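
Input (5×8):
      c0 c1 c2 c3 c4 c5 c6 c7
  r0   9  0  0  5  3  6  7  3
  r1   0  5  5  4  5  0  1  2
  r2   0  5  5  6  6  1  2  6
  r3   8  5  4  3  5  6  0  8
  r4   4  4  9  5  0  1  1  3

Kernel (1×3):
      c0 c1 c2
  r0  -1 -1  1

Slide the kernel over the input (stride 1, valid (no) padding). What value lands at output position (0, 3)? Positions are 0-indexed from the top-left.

The receptive field on the input at this output position is [5 3 6]. Elementwise product with the kernel and sum: 5·-1 + 3·-1 + 6·1.

-2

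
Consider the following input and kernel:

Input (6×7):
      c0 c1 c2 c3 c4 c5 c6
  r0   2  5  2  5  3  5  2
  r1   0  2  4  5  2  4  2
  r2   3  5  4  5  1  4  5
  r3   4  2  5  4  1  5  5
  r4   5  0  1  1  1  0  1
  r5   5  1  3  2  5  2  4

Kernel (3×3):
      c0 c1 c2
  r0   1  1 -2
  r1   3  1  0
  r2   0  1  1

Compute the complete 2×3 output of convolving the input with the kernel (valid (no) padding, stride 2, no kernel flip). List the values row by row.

14 24 23
15 28 4

Output[0,0]: The receptive field on the input at this output position is [2 5 2 / 0 2 4 / 3 5 4]. Elementwise product with the kernel and sum: 2·1 + 5·1 + 2·-2 + 0·3 + 2·1 + 5·1 + 4·1.
Output[0,1]: The receptive field on the input at this output position is [2 5 3 / 4 5 2 / 4 5 1]. Elementwise product with the kernel and sum: 2·1 + 5·1 + 3·-2 + 4·3 + 5·1 + 5·1 + 1·1.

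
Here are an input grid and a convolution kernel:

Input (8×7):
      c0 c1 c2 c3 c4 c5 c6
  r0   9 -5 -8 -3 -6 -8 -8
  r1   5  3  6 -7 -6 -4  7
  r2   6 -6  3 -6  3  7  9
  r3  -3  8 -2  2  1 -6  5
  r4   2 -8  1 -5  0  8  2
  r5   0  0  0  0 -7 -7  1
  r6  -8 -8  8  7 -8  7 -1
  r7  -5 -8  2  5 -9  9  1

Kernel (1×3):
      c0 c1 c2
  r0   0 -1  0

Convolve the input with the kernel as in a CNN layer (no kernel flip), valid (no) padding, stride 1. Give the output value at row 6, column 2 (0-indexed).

-7

The receptive field on the input at this output position is [8 7 -8]. Elementwise product with the kernel and sum: 7·-1.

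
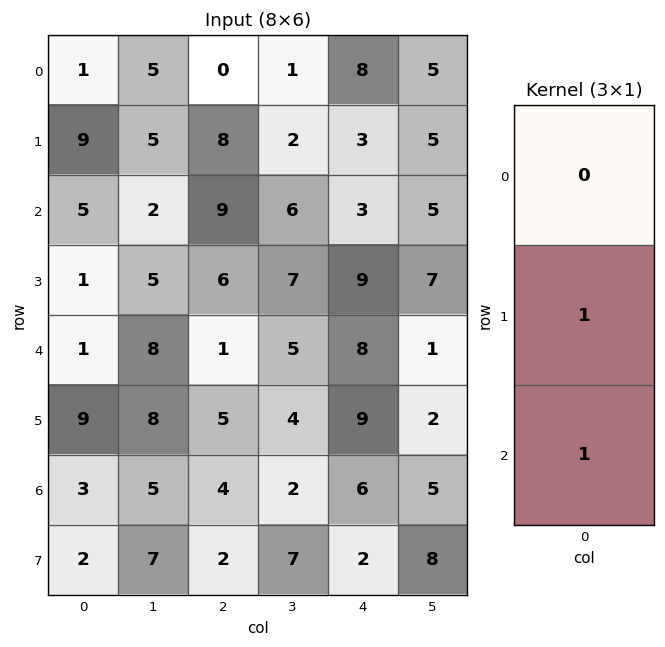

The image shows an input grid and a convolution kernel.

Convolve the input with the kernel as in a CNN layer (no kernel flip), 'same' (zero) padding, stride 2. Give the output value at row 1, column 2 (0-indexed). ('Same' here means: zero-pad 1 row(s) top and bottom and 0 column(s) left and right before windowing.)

The receptive field on the zero-padded input at this output position is [3 / 3 / 9]. Elementwise product with the kernel and sum: 3·1 + 9·1.

12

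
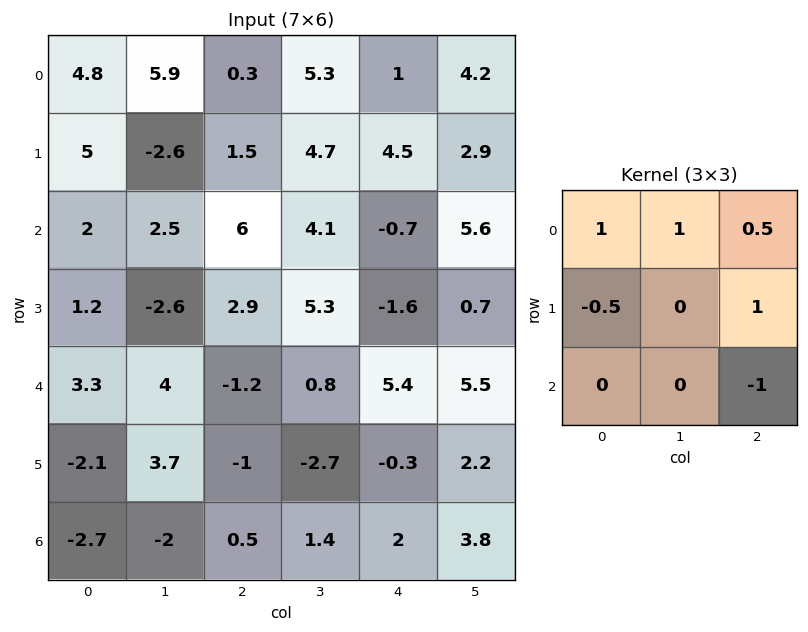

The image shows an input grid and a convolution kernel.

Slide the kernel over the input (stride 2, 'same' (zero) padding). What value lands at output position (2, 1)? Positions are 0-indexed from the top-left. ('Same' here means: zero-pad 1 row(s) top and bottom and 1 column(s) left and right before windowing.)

The receptive field on the zero-padded input at this output position is [-2.6 2.9 5.3 / 4 -1.2 0.8 / 3.7 -1 -2.7]. Elementwise product with the kernel and sum: -2.6·1 + 2.9·1 + 5.3·0.5 + 4·-0.5 + 0.8·1 + -2.7·-1.

4.45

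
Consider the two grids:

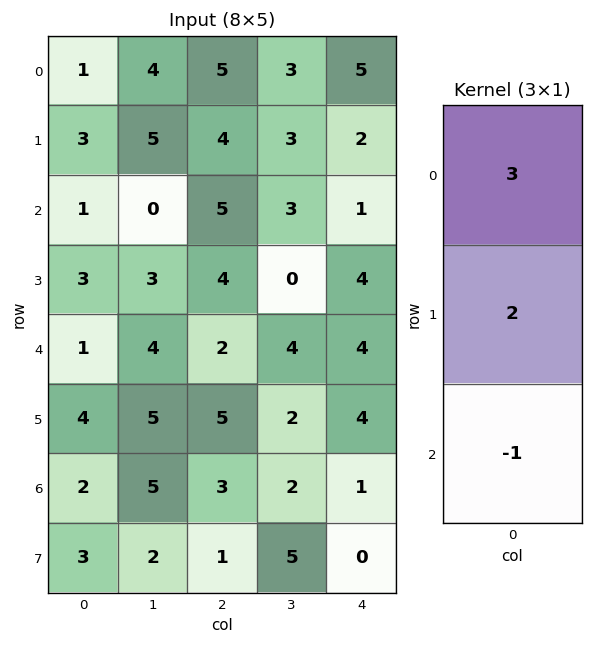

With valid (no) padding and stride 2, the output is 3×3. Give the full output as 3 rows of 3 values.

Output[0,0]: The receptive field on the input at this output position is [1 / 3 / 1]. Elementwise product with the kernel and sum: 1·3 + 3·2 + 1·-1.

8 18 18
8 21 7
9 13 19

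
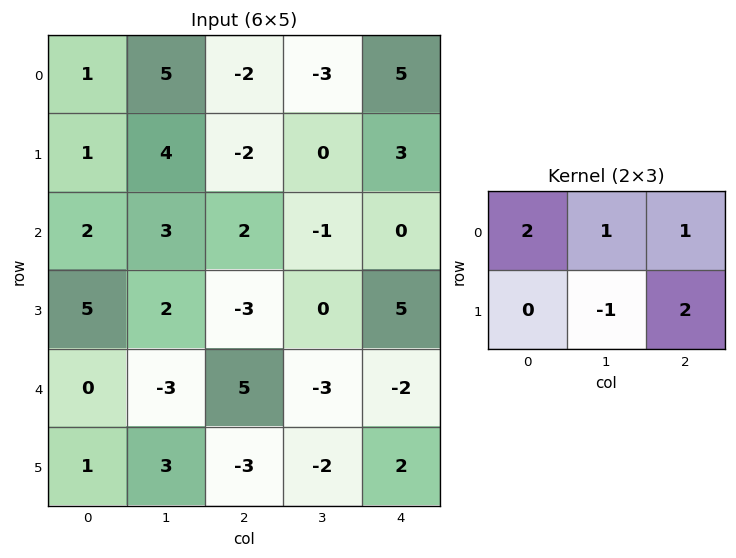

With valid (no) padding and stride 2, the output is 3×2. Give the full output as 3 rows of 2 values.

Output[0,0]: The receptive field on the input at this output position is [1 5 -2 / 1 4 -2]. Elementwise product with the kernel and sum: 1·2 + 5·1 + -2·1 + 4·-1 + -2·2.

-3 4
1 13
-7 11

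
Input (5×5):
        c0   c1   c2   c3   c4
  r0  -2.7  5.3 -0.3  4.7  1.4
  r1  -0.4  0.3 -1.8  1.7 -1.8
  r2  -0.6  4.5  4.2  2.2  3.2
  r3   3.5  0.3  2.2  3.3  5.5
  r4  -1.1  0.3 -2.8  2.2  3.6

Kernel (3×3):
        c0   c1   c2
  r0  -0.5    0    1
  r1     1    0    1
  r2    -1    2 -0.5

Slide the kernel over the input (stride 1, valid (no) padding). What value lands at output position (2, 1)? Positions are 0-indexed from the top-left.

-3.45

The receptive field on the input at this output position is [4.5 4.2 2.2 / 0.3 2.2 3.3 / 0.3 -2.8 2.2]. Elementwise product with the kernel and sum: 4.5·-0.5 + 2.2·1 + 0.3·1 + 3.3·1 + 0.3·-1 + -2.8·2 + 2.2·-0.5.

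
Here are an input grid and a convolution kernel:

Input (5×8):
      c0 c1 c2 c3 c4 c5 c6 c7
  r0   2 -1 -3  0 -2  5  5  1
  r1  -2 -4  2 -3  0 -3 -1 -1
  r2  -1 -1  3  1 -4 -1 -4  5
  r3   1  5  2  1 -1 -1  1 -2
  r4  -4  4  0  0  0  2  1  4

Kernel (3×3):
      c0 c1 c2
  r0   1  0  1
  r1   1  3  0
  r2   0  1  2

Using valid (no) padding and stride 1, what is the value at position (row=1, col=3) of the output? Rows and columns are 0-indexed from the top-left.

The receptive field on the input at this output position is [-3 0 -3 / 1 -4 -1 / 1 -1 -1]. Elementwise product with the kernel and sum: -3·1 + -3·1 + 1·1 + -4·3 + -1·1 + -1·2.

-20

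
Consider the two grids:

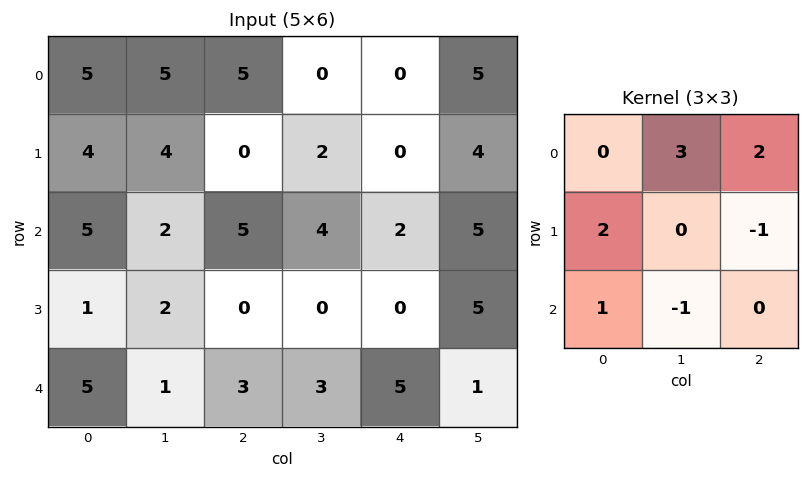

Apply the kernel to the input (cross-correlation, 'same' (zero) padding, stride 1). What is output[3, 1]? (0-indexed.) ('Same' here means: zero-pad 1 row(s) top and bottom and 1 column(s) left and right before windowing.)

22

The receptive field on the zero-padded input at this output position is [5 2 5 / 1 2 0 / 5 1 3]. Elementwise product with the kernel and sum: 2·3 + 5·2 + 1·2 + 0·-1 + 5·1 + 1·-1.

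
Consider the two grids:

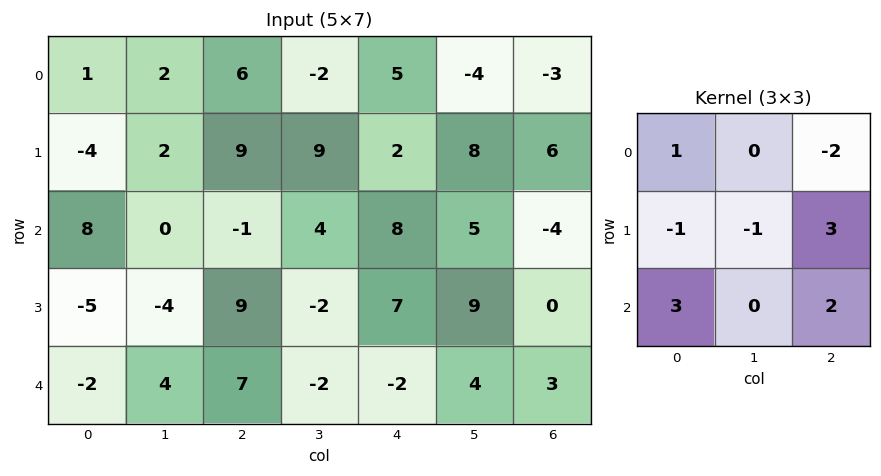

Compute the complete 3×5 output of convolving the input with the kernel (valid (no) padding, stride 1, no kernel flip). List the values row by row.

Output[0,0]: The receptive field on the input at this output position is [1 2 6 / -4 2 9 / 8 0 -1]. Elementwise product with the kernel and sum: 1·1 + 6·-2 + -4·-1 + 2·-1 + 9·3 + 8·3 + -1·2.

40 30 -3 41 35
-30 -19 67 8 -14
54 -11 14 18 0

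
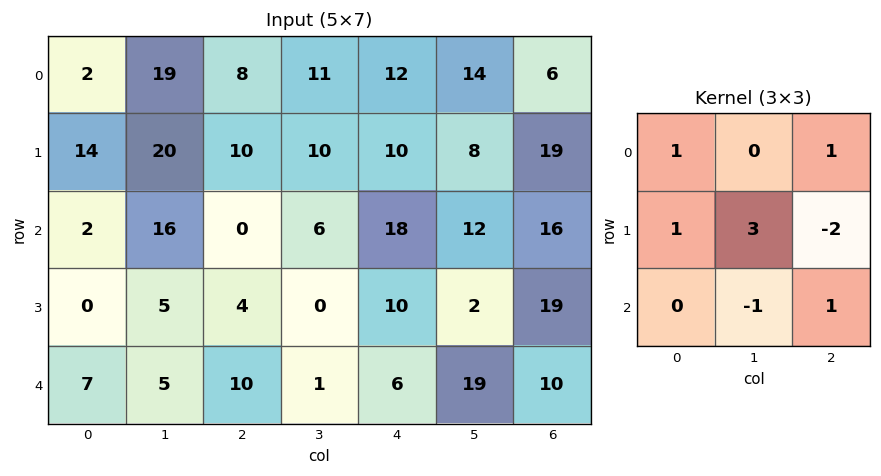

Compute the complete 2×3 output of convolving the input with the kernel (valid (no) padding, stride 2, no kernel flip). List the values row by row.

Output[0,0]: The receptive field on the input at this output position is [2 19 8 / 14 20 10 / 2 16 0]. Elementwise product with the kernel and sum: 2·1 + 8·1 + 14·1 + 20·3 + 10·-2 + 16·-1 + 0·1.

48 52 18
14 7 3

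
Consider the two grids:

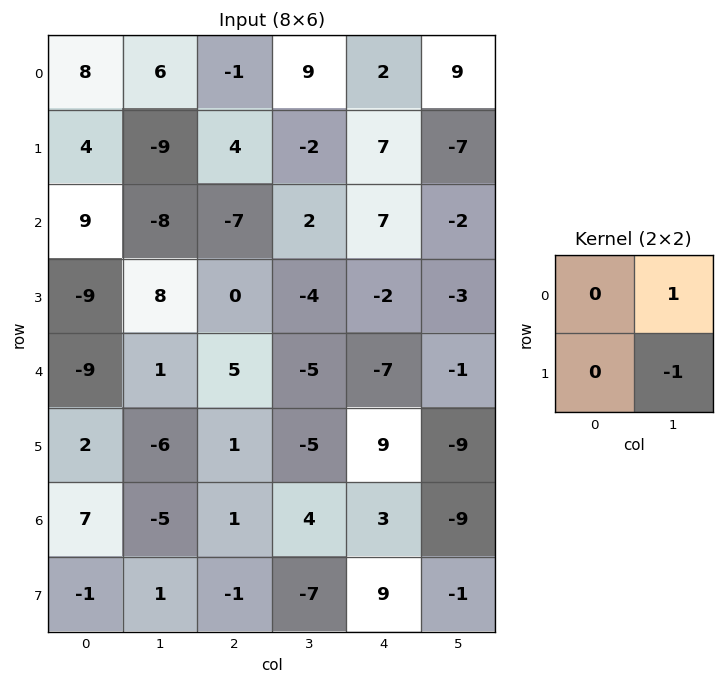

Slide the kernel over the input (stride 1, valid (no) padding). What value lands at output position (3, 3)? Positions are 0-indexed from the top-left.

The receptive field on the input at this output position is [-4 -2 / -5 -7]. Elementwise product with the kernel and sum: -2·1 + -7·-1.

5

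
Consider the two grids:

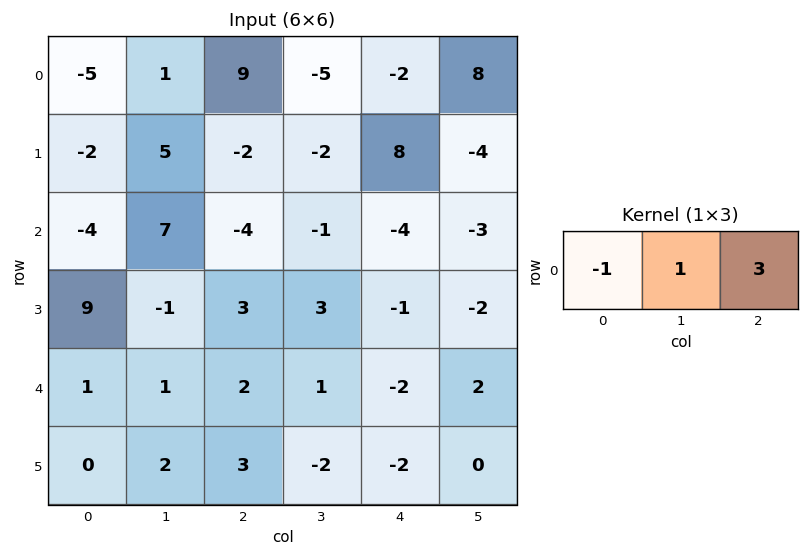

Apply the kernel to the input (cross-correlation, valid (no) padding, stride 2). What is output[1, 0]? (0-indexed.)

The receptive field on the input at this output position is [-4 7 -4]. Elementwise product with the kernel and sum: -4·-1 + 7·1 + -4·3.

-1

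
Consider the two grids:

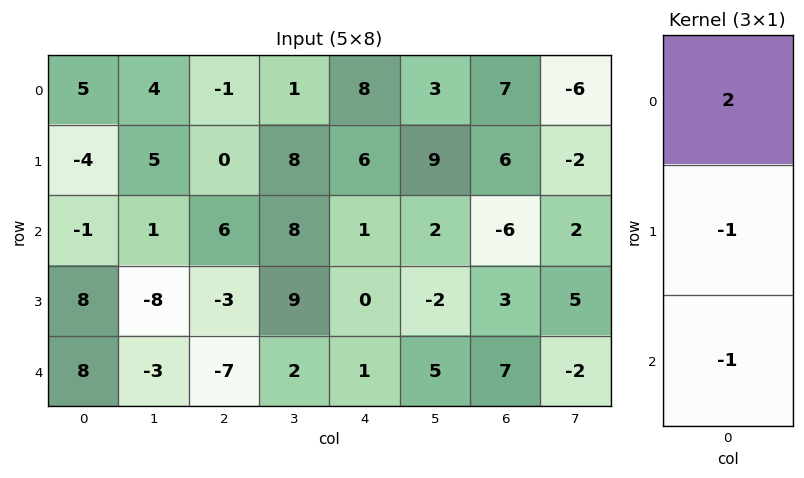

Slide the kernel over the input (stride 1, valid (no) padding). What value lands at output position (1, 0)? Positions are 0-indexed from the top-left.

The receptive field on the input at this output position is [-4 / -1 / 8]. Elementwise product with the kernel and sum: -4·2 + -1·-1 + 8·-1.

-15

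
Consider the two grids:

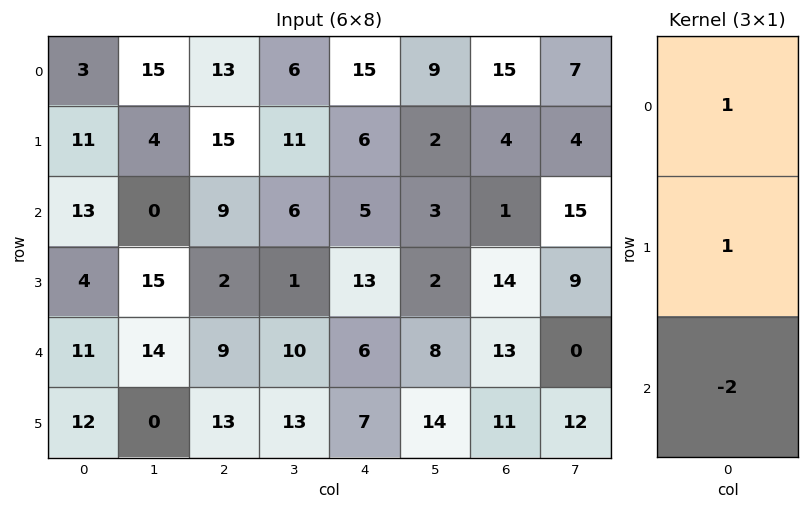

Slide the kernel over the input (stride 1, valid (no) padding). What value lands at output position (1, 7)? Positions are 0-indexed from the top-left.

The receptive field on the input at this output position is [4 / 15 / 9]. Elementwise product with the kernel and sum: 4·1 + 15·1 + 9·-2.

1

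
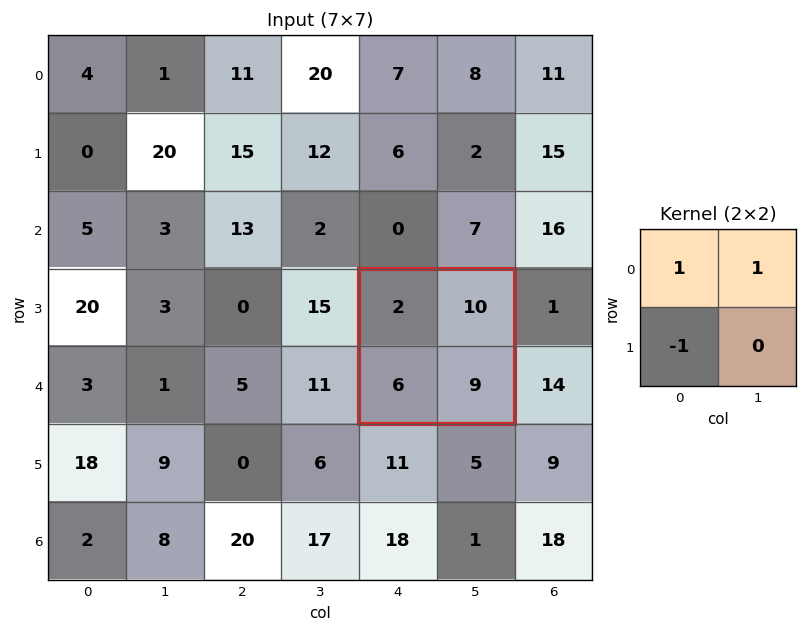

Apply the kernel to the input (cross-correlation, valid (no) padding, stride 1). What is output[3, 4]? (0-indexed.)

6

The receptive field on the input at this output position is [2 10 / 6 9]. Elementwise product with the kernel and sum: 2·1 + 10·1 + 6·-1.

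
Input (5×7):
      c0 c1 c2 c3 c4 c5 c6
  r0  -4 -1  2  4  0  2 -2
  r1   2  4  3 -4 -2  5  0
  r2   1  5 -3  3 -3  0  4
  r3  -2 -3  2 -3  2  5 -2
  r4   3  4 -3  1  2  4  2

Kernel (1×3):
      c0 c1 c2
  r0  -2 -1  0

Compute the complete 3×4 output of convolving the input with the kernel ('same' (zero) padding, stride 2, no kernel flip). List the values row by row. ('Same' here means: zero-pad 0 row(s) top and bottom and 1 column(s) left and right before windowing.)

Output[0,0]: The receptive field on the zero-padded input at this output position is [0 -4 -1]. Elementwise product with the kernel and sum: 0·-2 + -4·-1.

4 0 -8 -2
-1 -7 -3 -4
-3 -5 -4 -10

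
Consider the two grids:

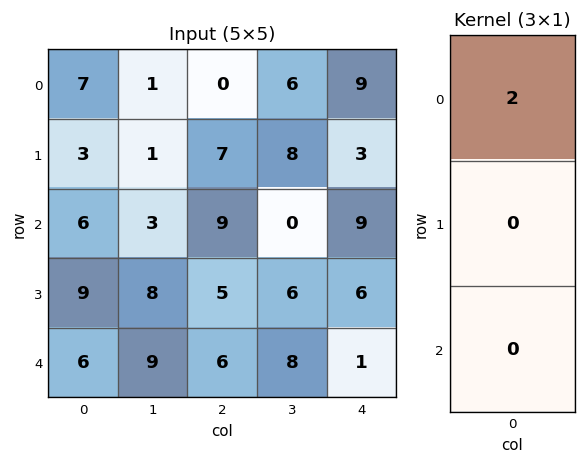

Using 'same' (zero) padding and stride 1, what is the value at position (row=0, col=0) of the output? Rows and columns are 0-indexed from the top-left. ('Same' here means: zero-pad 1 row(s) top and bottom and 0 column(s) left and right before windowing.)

0

The receptive field on the zero-padded input at this output position is [0 / 7 / 3]. Elementwise product with the kernel and sum: 0·2.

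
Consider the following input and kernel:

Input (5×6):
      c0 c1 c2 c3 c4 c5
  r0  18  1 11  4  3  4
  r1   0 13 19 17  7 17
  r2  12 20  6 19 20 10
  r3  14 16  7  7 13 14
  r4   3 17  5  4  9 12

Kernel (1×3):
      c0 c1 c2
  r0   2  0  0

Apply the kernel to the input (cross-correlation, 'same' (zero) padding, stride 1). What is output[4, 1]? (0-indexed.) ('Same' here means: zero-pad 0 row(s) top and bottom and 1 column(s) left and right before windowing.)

6

The receptive field on the zero-padded input at this output position is [3 17 5]. Elementwise product with the kernel and sum: 3·2.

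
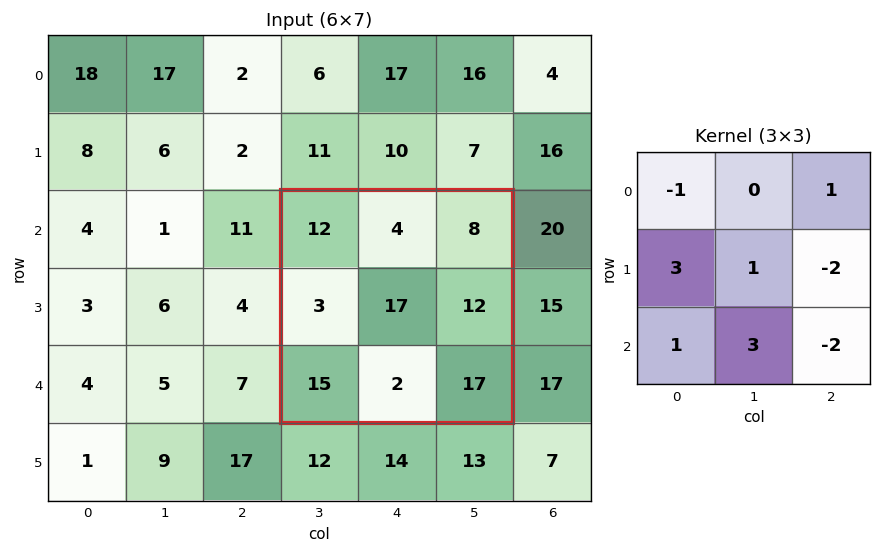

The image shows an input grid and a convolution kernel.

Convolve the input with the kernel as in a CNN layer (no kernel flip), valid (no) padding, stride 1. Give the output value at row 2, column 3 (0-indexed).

-15

The receptive field on the input at this output position is [12 4 8 / 3 17 12 / 15 2 17]. Elementwise product with the kernel and sum: 12·-1 + 8·1 + 3·3 + 17·1 + 12·-2 + 15·1 + 2·3 + 17·-2.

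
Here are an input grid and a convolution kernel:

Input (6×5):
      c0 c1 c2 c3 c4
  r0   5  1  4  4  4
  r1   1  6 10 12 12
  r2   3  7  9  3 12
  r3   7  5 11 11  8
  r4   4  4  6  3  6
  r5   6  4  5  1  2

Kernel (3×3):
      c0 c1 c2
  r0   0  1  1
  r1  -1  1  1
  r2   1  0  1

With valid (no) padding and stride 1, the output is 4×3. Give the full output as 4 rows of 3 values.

Output[0,0]: The receptive field on the input at this output position is [5 1 4 / 1 6 10 / 3 7 9]. Elementwise product with the kernel and sum: 1·1 + 4·1 + 1·-1 + 6·1 + 10·1 + 3·1 + 9·1.

32 34 43
47 43 49
35 36 35
33 32 29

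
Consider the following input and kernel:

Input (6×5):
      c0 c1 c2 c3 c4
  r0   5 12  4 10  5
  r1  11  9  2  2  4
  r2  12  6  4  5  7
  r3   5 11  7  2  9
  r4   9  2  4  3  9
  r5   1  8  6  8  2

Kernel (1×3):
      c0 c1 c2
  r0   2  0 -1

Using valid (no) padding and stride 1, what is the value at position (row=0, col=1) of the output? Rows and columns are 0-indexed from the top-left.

14

The receptive field on the input at this output position is [12 4 10]. Elementwise product with the kernel and sum: 12·2 + 10·-1.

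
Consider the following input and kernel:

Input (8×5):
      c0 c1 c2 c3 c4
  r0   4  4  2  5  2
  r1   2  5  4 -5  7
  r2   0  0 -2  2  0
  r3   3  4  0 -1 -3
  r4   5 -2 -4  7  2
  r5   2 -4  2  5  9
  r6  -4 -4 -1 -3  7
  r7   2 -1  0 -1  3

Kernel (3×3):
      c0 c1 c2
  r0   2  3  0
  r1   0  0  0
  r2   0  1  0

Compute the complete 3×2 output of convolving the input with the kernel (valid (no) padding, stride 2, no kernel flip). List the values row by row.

20 21
-2 9
0 10

Output[0,0]: The receptive field on the input at this output position is [4 4 2 / 2 5 4 / 0 0 -2]. Elementwise product with the kernel and sum: 4·2 + 4·3 + 0·1.
Output[0,1]: The receptive field on the input at this output position is [2 5 2 / 4 -5 7 / -2 2 0]. Elementwise product with the kernel and sum: 2·2 + 5·3 + 2·1.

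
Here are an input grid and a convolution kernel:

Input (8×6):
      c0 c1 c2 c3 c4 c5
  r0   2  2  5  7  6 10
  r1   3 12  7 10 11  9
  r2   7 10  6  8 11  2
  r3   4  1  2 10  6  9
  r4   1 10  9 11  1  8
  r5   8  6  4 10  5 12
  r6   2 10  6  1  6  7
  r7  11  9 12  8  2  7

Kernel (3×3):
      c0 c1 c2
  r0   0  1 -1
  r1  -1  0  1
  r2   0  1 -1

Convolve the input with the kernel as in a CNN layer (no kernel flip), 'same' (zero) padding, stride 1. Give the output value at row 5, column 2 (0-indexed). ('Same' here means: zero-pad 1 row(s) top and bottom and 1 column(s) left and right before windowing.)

7

The receptive field on the zero-padded input at this output position is [10 9 11 / 6 4 10 / 10 6 1]. Elementwise product with the kernel and sum: 9·1 + 11·-1 + 6·-1 + 10·1 + 6·1 + 1·-1.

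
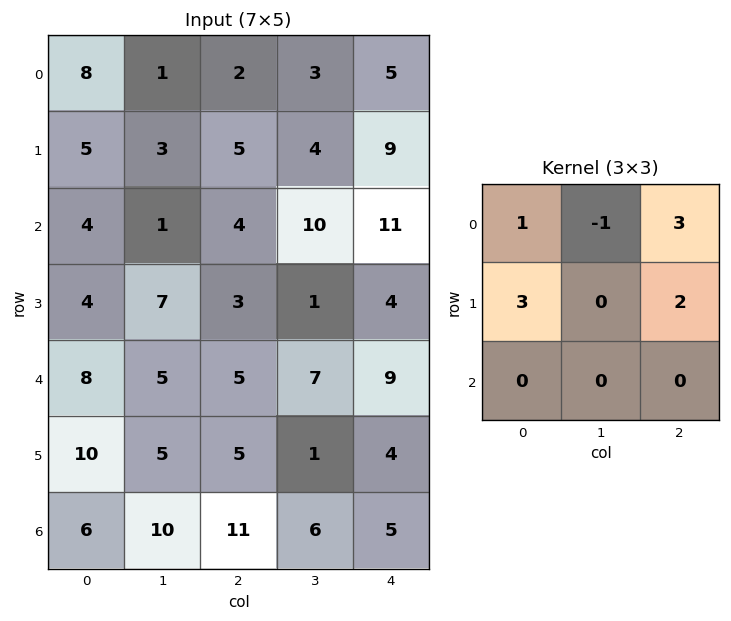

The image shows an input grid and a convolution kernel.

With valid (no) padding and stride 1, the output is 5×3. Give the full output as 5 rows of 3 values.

Output[0,0]: The receptive field on the input at this output position is [8 1 2 / 5 3 5 / 4 1 4]. Elementwise product with the kernel and sum: 8·1 + 1·-1 + 2·3 + 5·3 + 5·2.

38 25 47
37 33 62
33 50 44
40 36 47
58 38 48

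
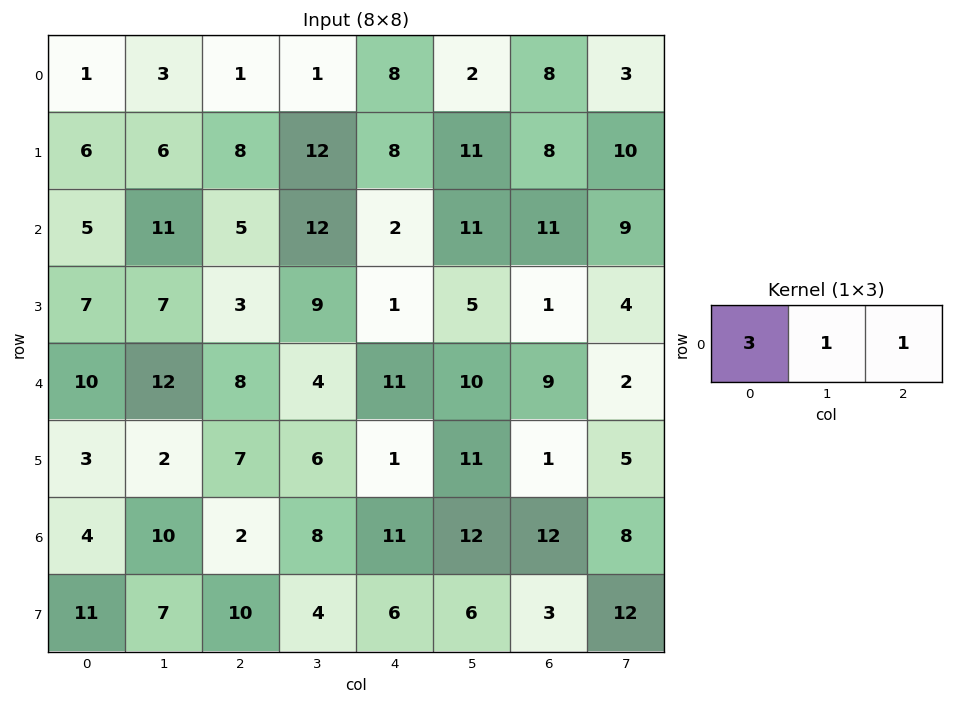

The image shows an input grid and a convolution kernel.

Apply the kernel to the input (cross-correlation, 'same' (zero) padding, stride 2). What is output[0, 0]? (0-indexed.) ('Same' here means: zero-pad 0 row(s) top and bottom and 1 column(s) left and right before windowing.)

4

The receptive field on the zero-padded input at this output position is [0 1 3]. Elementwise product with the kernel and sum: 0·3 + 1·1 + 3·1.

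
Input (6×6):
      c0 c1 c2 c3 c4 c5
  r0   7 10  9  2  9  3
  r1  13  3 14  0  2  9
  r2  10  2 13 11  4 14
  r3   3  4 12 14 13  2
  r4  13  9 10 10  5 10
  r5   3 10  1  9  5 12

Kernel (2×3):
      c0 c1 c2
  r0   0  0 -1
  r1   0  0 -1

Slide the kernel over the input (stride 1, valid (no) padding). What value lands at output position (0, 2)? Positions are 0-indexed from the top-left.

The receptive field on the input at this output position is [9 2 9 / 14 0 2]. Elementwise product with the kernel and sum: 9·-1 + 2·-1.

-11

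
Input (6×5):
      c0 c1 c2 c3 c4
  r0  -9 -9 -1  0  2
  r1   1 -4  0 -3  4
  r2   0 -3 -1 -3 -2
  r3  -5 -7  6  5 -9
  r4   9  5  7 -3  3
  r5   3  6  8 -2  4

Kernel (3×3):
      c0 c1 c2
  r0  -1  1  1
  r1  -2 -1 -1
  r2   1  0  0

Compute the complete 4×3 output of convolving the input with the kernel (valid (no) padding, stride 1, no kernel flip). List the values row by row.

Output[0,0]: The receptive field on the input at this output position is [-9 -9 -1 / 1 -4 0 / 0 -3 -1]. Elementwise product with the kernel and sum: -9·-1 + -9·1 + -1·1 + 1·-2 + -4·-1 + 0·-1 + 0·1.
Output[0,1]: The receptive field on the input at this output position is [-9 -1 0 / -4 0 -3 / -3 -1 -3]. Elementwise product with the kernel and sum: -9·-1 + -1·1 + 0·1 + -4·-2 + 0·-1 + -3·-1 + -3·1.

1 16 1
-6 4 14
16 7 -5
-23 10 -16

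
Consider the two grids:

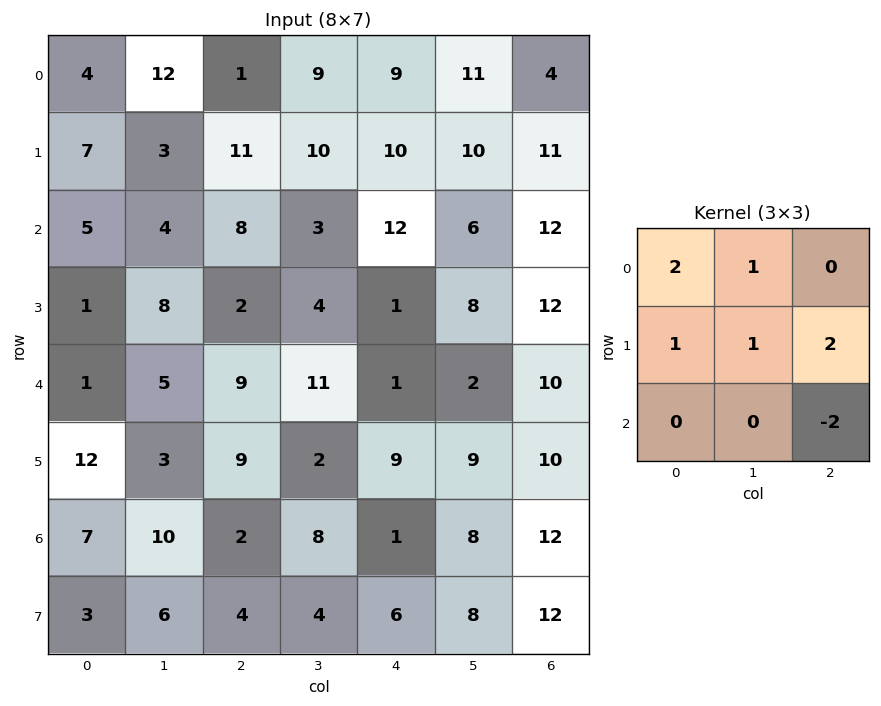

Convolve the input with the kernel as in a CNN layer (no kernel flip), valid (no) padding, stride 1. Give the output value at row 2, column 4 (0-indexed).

The receptive field on the input at this output position is [12 6 12 / 1 8 12 / 1 2 10]. Elementwise product with the kernel and sum: 12·2 + 6·1 + 1·1 + 8·1 + 12·2 + 10·-2.

43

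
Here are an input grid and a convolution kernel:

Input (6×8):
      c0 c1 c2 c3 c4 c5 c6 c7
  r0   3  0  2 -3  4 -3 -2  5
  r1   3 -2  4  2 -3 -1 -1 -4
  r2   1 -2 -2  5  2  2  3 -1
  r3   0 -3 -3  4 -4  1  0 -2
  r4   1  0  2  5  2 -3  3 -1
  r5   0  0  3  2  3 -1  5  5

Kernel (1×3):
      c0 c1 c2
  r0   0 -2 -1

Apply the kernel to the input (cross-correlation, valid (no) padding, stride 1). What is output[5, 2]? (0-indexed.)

The receptive field on the input at this output position is [3 2 3]. Elementwise product with the kernel and sum: 2·-2 + 3·-1.

-7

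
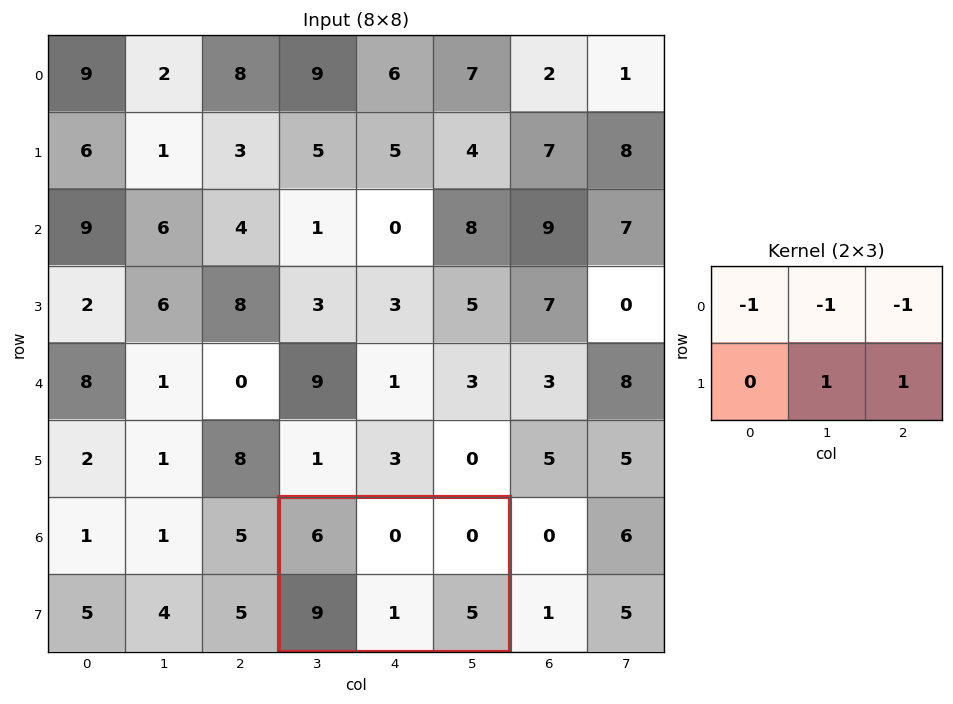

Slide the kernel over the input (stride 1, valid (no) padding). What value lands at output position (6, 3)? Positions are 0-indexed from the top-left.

0

The receptive field on the input at this output position is [6 0 0 / 9 1 5]. Elementwise product with the kernel and sum: 6·-1 + 0·-1 + 0·-1 + 1·1 + 5·1.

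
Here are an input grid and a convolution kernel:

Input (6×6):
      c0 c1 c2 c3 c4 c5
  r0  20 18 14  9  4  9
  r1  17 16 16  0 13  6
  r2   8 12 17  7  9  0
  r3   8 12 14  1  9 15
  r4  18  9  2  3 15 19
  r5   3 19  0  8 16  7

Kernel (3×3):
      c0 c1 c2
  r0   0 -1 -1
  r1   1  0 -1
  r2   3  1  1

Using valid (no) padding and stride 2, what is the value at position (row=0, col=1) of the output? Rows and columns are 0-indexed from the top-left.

The receptive field on the input at this output position is [14 9 4 / 16 0 13 / 17 7 9]. Elementwise product with the kernel and sum: 9·-1 + 4·-1 + 16·1 + 13·-1 + 17·3 + 7·1 + 9·1.

57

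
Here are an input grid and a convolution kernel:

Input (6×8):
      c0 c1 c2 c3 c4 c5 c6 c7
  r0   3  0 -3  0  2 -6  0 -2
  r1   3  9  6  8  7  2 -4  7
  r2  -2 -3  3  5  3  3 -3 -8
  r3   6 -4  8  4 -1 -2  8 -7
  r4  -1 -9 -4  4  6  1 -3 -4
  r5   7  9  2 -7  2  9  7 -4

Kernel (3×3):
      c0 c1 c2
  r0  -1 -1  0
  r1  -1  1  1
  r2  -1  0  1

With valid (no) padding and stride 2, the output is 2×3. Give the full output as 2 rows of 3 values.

Output[0,0]: The receptive field on the input at this output position is [3 0 -3 / 3 9 6 / -2 -3 3]. Elementwise product with the kernel and sum: 3·-1 + 0·-1 + 3·-1 + 9·1 + 6·1 + -2·-1 + 3·1.

14 12 -11
0 -3 -8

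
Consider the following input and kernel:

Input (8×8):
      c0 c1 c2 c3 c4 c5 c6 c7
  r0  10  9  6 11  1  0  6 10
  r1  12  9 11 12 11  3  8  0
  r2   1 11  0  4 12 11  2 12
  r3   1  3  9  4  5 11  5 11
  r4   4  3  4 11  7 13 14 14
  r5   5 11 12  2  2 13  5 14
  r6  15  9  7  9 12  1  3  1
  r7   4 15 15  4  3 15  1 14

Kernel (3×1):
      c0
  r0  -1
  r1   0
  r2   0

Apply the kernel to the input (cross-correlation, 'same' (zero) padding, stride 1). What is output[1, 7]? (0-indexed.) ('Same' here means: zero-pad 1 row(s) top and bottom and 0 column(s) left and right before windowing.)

-10

The receptive field on the zero-padded input at this output position is [10 / 0 / 12]. Elementwise product with the kernel and sum: 10·-1.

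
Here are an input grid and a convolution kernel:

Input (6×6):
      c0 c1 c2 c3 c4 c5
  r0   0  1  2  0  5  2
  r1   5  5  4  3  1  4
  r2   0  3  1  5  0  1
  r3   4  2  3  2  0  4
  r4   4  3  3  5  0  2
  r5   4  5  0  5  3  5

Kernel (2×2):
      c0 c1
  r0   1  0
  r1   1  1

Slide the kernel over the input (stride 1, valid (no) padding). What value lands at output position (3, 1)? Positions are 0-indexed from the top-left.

8

The receptive field on the input at this output position is [2 3 / 3 3]. Elementwise product with the kernel and sum: 2·1 + 3·1 + 3·1.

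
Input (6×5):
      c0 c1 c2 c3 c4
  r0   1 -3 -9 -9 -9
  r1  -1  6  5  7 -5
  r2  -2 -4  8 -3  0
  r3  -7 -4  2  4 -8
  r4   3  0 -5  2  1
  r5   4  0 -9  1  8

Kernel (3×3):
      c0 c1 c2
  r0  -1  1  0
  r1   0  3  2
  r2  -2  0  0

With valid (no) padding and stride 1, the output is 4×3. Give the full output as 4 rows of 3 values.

Output[0,0]: The receptive field on the input at this output position is [1 -3 -9 / -1 6 5 / -2 -4 8]. Elementwise product with the kernel and sum: 1·-1 + -3·1 + 6·3 + 5·2 + -2·-2.

28 31 -5
25 25 -11
-16 26 -5
-15 -5 28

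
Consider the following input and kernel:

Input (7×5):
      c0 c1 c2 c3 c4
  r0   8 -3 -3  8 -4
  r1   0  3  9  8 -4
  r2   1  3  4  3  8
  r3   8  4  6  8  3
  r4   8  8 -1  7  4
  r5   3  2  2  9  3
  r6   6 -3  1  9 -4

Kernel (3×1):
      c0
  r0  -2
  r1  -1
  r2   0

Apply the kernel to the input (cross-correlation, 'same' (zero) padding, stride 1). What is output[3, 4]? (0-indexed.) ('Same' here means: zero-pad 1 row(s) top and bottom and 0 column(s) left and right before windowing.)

-19

The receptive field on the zero-padded input at this output position is [8 / 3 / 4]. Elementwise product with the kernel and sum: 8·-2 + 3·-1.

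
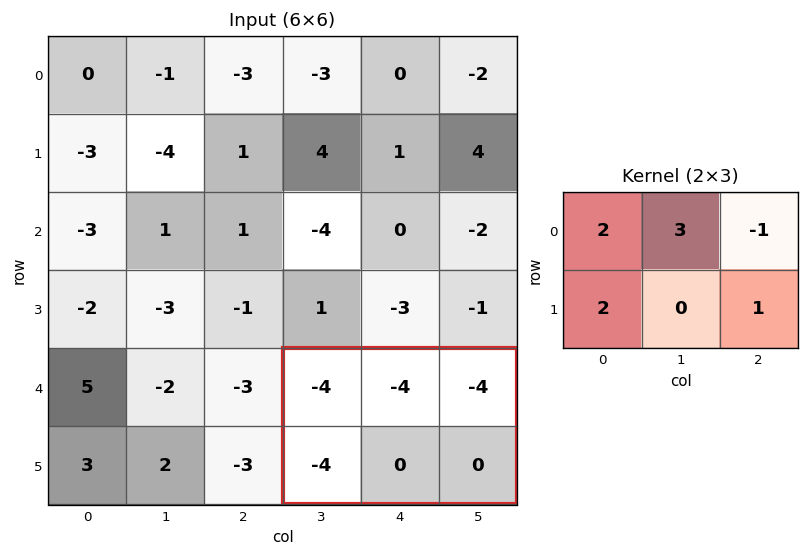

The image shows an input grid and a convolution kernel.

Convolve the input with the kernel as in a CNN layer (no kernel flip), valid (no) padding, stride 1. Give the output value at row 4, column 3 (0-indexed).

The receptive field on the input at this output position is [-4 -4 -4 / -4 0 0]. Elementwise product with the kernel and sum: -4·2 + -4·3 + -4·-1 + -4·2 + 0·1.

-24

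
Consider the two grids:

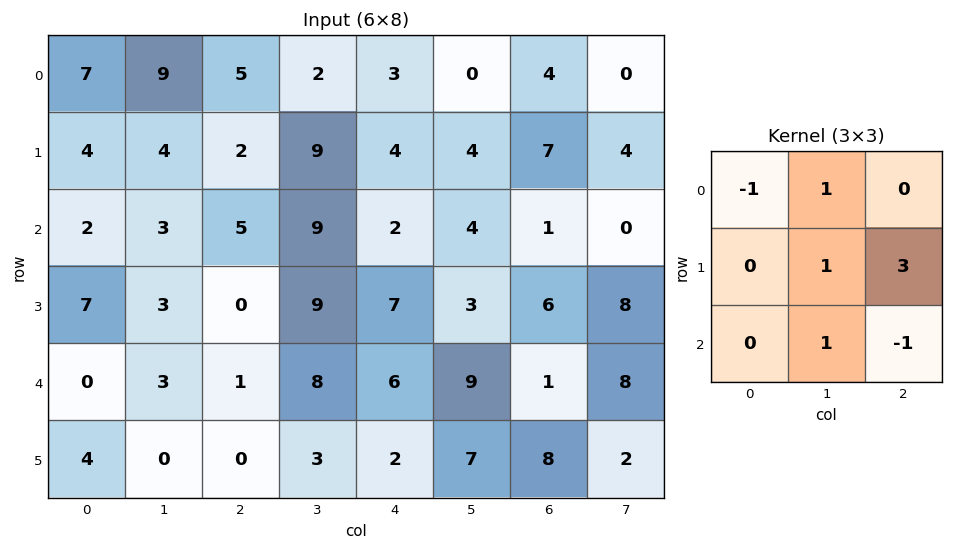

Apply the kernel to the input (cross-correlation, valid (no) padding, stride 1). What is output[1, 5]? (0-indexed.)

2

The receptive field on the input at this output position is [4 7 4 / 4 1 0 / 3 6 8]. Elementwise product with the kernel and sum: 4·-1 + 7·1 + 1·1 + 0·3 + 6·1 + 8·-1.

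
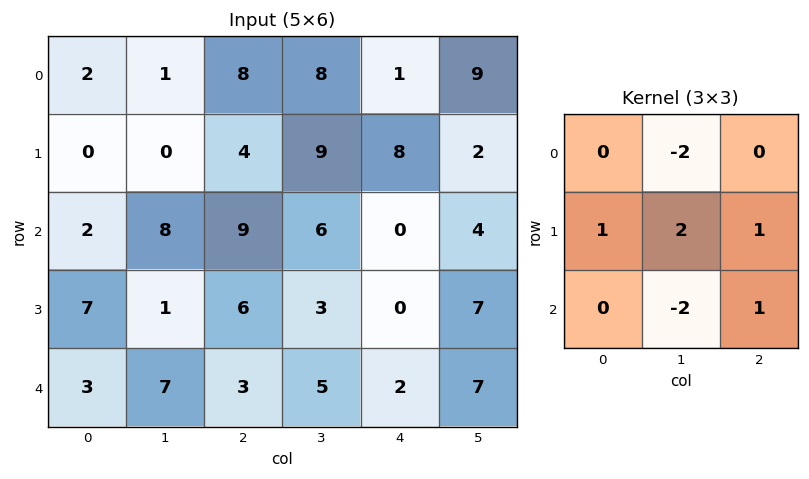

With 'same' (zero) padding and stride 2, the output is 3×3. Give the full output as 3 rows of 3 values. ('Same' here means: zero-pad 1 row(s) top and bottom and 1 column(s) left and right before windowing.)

5 26 5
-1 15 1
-1 6 16

Output[0,0]: The receptive field on the zero-padded input at this output position is [0 0 0 / 0 2 1 / 0 0 0]. Elementwise product with the kernel and sum: 0·-2 + 0·1 + 2·2 + 1·1 + 0·-2 + 0·1.
Output[0,1]: The receptive field on the zero-padded input at this output position is [0 0 0 / 1 8 8 / 0 4 9]. Elementwise product with the kernel and sum: 0·-2 + 1·1 + 8·2 + 8·1 + 4·-2 + 9·1.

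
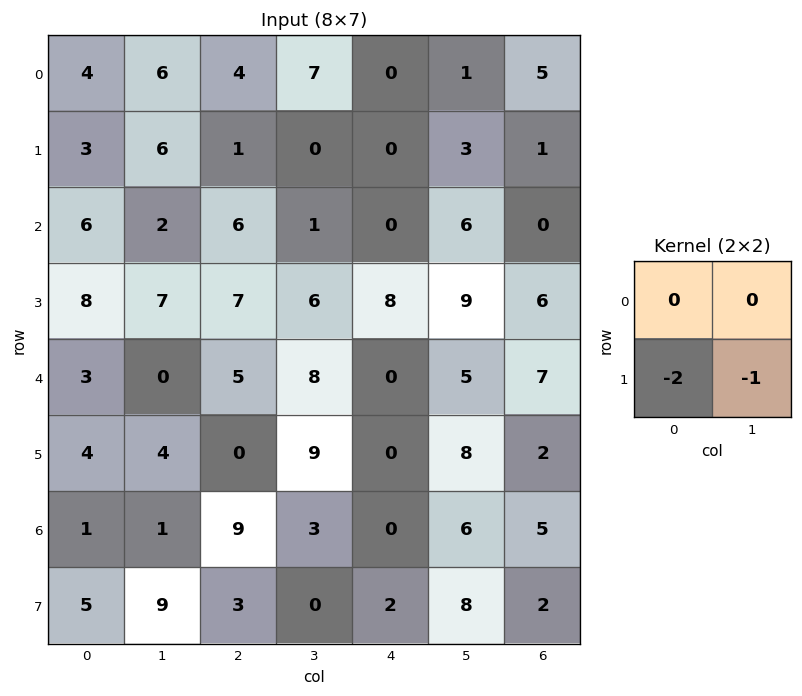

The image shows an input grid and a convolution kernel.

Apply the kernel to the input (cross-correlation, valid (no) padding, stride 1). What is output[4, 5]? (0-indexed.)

-18

The receptive field on the input at this output position is [5 7 / 8 2]. Elementwise product with the kernel and sum: 8·-2 + 2·-1.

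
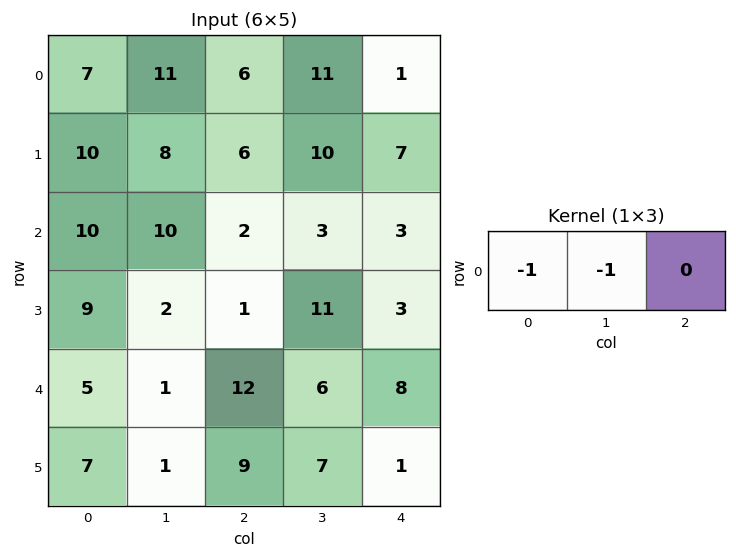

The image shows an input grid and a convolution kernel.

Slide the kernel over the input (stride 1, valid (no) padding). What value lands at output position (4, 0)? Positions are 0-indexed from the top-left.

The receptive field on the input at this output position is [5 1 12]. Elementwise product with the kernel and sum: 5·-1 + 1·-1.

-6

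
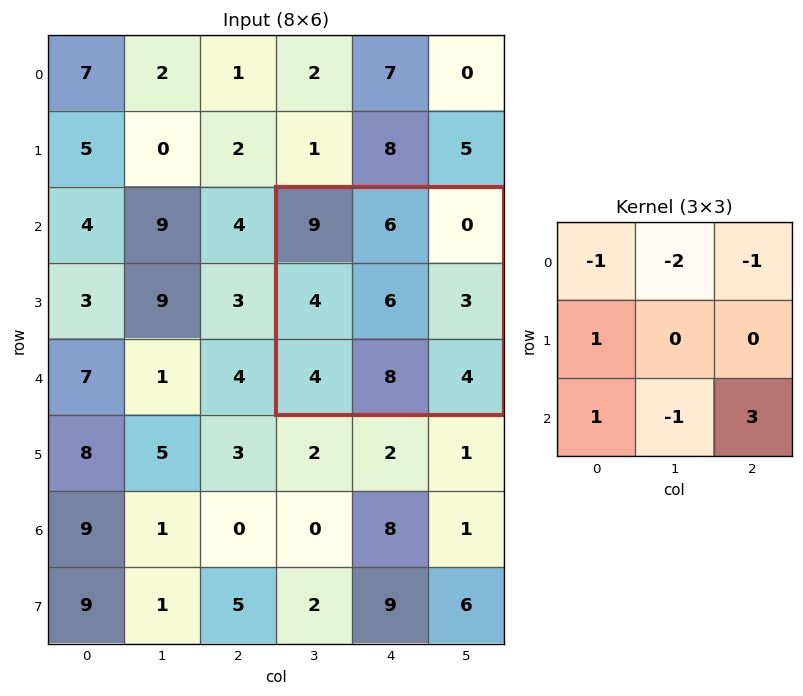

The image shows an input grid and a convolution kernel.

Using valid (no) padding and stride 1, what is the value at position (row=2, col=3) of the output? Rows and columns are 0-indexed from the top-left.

The receptive field on the input at this output position is [9 6 0 / 4 6 3 / 4 8 4]. Elementwise product with the kernel and sum: 9·-1 + 6·-2 + 0·-1 + 4·1 + 4·1 + 8·-1 + 4·3.

-9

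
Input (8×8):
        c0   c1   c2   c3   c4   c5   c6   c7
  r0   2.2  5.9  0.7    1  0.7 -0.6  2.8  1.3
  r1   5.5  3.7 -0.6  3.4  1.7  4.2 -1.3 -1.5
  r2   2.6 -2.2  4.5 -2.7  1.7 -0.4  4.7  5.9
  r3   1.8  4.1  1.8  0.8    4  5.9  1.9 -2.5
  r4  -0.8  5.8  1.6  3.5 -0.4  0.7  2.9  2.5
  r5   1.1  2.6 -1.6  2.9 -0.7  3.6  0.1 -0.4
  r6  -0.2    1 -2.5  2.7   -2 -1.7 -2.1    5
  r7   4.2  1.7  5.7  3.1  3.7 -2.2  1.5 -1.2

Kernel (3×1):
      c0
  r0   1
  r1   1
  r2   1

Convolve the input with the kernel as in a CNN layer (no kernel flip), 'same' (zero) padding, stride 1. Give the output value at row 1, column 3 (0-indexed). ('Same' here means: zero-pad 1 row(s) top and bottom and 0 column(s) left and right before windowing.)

The receptive field on the zero-padded input at this output position is [1 / 3.4 / -2.7]. Elementwise product with the kernel and sum: 1·1 + 3.4·1 + -2.7·1.

1.7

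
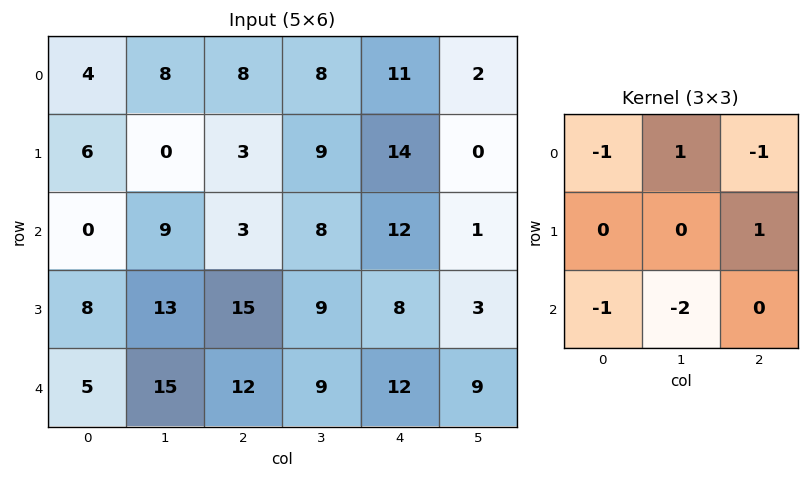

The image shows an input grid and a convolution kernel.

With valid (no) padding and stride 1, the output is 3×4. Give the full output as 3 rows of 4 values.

Output[0,0]: The receptive field on the input at this output position is [4 8 8 / 6 0 3 / 0 9 3]. Elementwise product with the kernel and sum: 4·-1 + 8·1 + 8·-1 + 3·1 + 0·-1 + 9·-2.
Output[0,1]: The receptive field on the input at this output position is [8 8 8 / 0 3 9 / 9 3 8]. Elementwise product with the kernel and sum: 8·-1 + 8·1 + 8·-1 + 9·1 + 9·-1 + 3·-2.

-19 -14 -16 -31
-40 -41 -29 -19
-14 -44 -29 -27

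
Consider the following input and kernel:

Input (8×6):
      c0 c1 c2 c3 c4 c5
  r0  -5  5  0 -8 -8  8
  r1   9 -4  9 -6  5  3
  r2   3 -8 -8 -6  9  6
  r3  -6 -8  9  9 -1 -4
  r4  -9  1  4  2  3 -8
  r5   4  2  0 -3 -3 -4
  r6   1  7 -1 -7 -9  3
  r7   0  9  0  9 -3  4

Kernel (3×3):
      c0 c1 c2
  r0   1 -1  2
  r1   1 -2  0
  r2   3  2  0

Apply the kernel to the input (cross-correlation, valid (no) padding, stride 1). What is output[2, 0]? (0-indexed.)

-20

The receptive field on the input at this output position is [3 -8 -8 / -6 -8 9 / -9 1 4]. Elementwise product with the kernel and sum: 3·1 + -8·-1 + -8·2 + -6·1 + -8·-2 + -9·3 + 1·2.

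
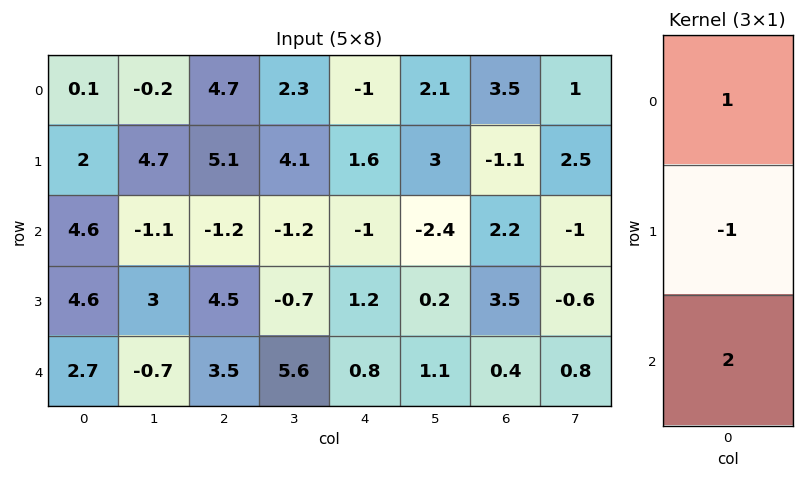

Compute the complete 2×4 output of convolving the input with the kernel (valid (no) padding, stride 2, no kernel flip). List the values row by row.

Output[0,0]: The receptive field on the input at this output position is [0.1 / 2 / 4.6]. Elementwise product with the kernel and sum: 0.1·1 + 2·-1 + 4.6·2.

7.3 -2.8 -4.6 9
5.4 1.3 -0.6 -0.5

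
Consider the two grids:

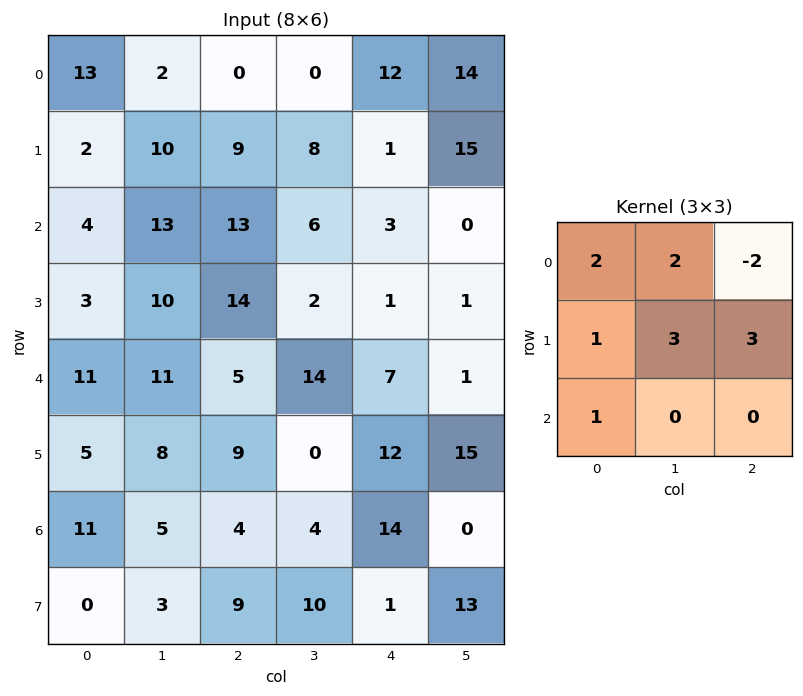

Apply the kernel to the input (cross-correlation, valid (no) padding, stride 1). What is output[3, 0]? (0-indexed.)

62

The receptive field on the input at this output position is [3 10 14 / 11 11 5 / 5 8 9]. Elementwise product with the kernel and sum: 3·2 + 10·2 + 14·-2 + 11·1 + 11·3 + 5·3 + 5·1.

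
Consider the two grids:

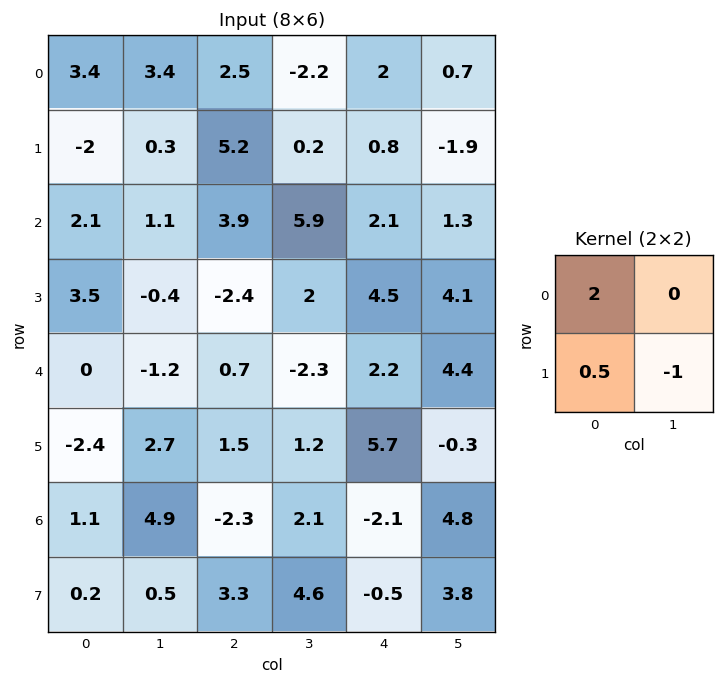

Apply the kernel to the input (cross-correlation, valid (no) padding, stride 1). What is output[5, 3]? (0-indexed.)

5.55

The receptive field on the input at this output position is [1.2 5.7 / 2.1 -2.1]. Elementwise product with the kernel and sum: 1.2·2 + 2.1·0.5 + -2.1·-1.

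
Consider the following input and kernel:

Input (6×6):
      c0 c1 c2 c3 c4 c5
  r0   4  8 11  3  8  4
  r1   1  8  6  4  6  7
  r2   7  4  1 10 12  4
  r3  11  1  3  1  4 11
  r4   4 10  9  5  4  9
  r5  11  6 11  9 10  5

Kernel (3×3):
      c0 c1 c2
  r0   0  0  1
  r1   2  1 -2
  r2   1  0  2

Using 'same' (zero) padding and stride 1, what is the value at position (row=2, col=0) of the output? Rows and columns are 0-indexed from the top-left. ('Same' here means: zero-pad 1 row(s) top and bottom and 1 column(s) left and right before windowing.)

The receptive field on the zero-padded input at this output position is [0 1 8 / 0 7 4 / 0 11 1]. Elementwise product with the kernel and sum: 8·1 + 0·2 + 7·1 + 4·-2 + 0·1 + 1·2.

9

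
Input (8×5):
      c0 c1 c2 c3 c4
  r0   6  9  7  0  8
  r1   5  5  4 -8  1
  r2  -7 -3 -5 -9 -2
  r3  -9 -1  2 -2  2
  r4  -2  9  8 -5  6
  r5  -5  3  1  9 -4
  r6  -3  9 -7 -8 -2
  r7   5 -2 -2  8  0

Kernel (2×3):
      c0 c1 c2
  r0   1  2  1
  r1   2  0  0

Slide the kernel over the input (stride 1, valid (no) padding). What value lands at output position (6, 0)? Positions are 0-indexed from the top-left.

18

The receptive field on the input at this output position is [-3 9 -7 / 5 -2 -2]. Elementwise product with the kernel and sum: -3·1 + 9·2 + -7·1 + 5·2.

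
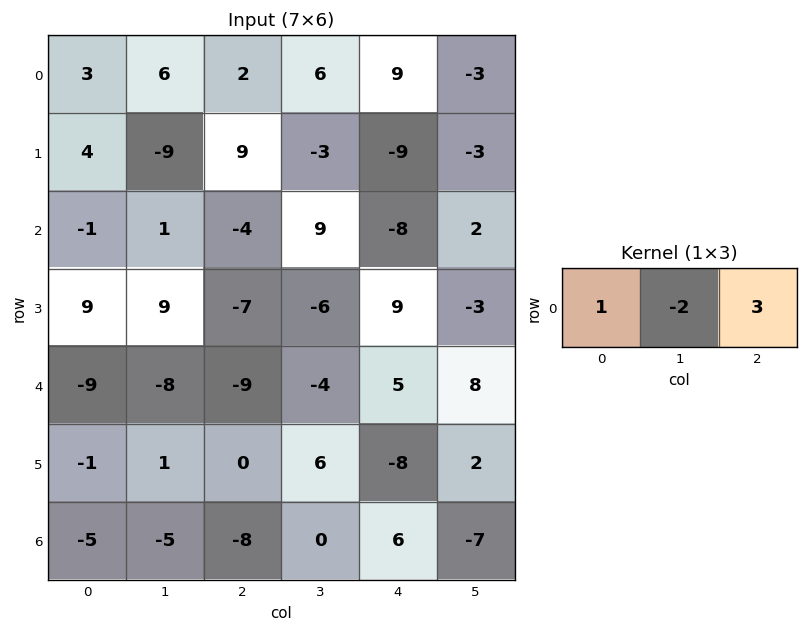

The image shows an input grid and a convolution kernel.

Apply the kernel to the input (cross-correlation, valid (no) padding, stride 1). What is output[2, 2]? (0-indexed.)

The receptive field on the input at this output position is [-4 9 -8]. Elementwise product with the kernel and sum: -4·1 + 9·-2 + -8·3.

-46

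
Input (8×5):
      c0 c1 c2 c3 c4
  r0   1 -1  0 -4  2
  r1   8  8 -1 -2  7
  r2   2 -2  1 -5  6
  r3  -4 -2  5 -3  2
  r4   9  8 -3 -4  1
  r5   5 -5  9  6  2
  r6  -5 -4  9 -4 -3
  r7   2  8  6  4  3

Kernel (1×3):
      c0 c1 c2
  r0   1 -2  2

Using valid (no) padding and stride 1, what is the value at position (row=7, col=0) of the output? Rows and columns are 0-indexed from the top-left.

The receptive field on the input at this output position is [2 8 6]. Elementwise product with the kernel and sum: 2·1 + 8·-2 + 6·2.

-2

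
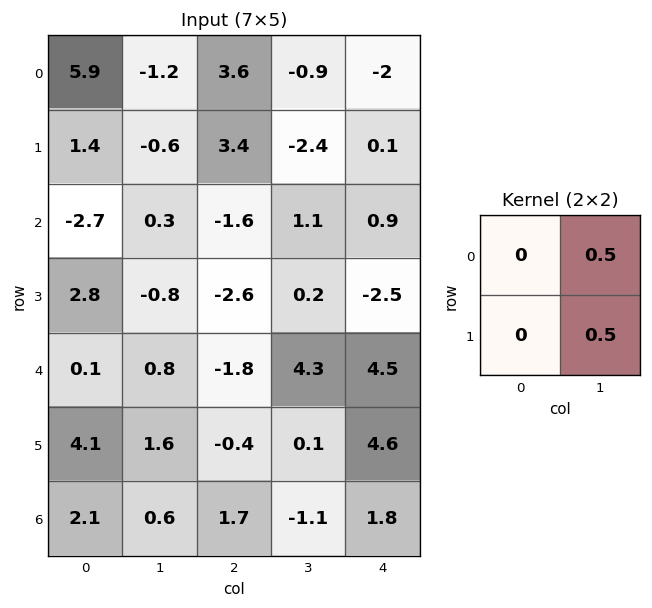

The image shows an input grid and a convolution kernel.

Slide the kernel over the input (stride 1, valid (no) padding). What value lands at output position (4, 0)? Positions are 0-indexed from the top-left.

The receptive field on the input at this output position is [0.1 0.8 / 4.1 1.6]. Elementwise product with the kernel and sum: 0.8·0.5 + 1.6·0.5.

1.2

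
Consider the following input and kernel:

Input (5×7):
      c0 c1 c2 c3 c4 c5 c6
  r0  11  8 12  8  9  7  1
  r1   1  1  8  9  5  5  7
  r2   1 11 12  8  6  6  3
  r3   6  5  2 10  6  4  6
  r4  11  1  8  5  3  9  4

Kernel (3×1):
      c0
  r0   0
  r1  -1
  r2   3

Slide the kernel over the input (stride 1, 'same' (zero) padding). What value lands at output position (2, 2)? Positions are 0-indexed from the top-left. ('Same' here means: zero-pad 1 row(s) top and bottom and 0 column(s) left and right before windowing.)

The receptive field on the zero-padded input at this output position is [8 / 12 / 2]. Elementwise product with the kernel and sum: 12·-1 + 2·3.

-6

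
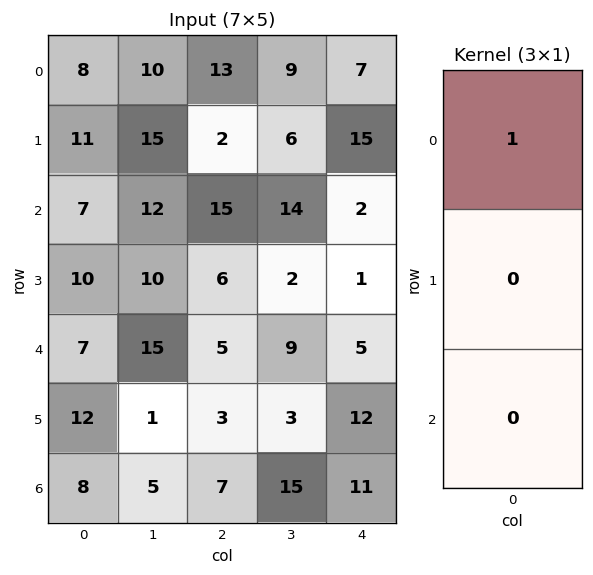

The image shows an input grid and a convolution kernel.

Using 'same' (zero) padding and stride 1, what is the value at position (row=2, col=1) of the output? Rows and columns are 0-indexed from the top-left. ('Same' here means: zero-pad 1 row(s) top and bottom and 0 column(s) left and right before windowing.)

15

The receptive field on the zero-padded input at this output position is [15 / 12 / 10]. Elementwise product with the kernel and sum: 15·1.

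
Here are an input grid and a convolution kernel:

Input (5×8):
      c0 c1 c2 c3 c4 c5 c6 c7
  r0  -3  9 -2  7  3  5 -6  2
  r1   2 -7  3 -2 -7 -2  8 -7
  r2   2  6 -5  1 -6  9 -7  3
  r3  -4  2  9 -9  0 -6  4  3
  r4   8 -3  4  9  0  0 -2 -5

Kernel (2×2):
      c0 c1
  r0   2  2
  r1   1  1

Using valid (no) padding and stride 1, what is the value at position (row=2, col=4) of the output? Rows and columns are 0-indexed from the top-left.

0

The receptive field on the input at this output position is [-6 9 / 0 -6]. Elementwise product with the kernel and sum: -6·2 + 9·2 + 0·1 + -6·1.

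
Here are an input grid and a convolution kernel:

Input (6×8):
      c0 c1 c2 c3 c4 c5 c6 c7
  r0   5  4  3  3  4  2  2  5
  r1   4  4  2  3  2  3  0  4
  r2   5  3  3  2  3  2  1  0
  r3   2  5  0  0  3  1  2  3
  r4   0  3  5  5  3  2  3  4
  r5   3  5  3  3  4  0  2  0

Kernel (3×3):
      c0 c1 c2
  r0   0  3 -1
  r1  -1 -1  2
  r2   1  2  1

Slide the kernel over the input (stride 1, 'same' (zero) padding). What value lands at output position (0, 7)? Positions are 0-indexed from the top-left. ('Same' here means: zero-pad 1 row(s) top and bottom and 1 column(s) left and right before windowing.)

1

The receptive field on the zero-padded input at this output position is [0 0 0 / 2 5 0 / 0 4 0]. Elementwise product with the kernel and sum: 0·3 + 0·-1 + 2·-1 + 5·-1 + 0·2 + 0·1 + 4·2 + 0·1.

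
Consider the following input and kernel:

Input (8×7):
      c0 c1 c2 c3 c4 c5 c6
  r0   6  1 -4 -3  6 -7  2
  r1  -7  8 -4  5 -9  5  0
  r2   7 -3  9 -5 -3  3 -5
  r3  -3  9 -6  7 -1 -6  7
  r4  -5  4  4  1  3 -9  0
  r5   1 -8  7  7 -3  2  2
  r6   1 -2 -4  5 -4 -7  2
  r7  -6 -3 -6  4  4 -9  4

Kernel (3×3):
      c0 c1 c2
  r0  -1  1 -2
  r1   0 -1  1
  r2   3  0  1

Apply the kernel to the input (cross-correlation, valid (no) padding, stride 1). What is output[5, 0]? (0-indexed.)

-49

The receptive field on the input at this output position is [1 -8 7 / 1 -2 -4 / -6 -3 -6]. Elementwise product with the kernel and sum: 1·-1 + -8·1 + 7·-2 + -2·-1 + -4·1 + -6·3 + -6·1.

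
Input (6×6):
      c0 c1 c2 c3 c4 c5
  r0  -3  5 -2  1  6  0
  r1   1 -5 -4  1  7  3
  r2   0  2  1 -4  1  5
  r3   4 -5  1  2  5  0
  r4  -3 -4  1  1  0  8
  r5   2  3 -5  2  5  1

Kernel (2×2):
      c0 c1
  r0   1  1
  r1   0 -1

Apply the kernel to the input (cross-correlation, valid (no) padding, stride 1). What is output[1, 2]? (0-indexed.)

The receptive field on the input at this output position is [-4 1 / 1 -4]. Elementwise product with the kernel and sum: -4·1 + 1·1 + -4·-1.

1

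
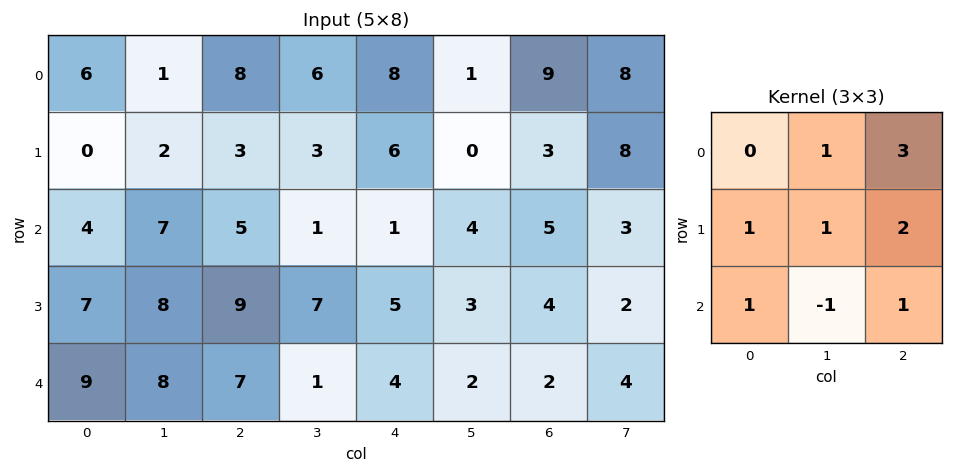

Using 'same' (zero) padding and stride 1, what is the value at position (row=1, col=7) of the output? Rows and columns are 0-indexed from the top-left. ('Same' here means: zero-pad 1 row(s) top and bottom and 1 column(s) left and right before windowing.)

The receptive field on the zero-padded input at this output position is [9 8 0 / 3 8 0 / 5 3 0]. Elementwise product with the kernel and sum: 8·1 + 0·3 + 3·1 + 8·1 + 0·2 + 5·1 + 3·-1 + 0·1.

21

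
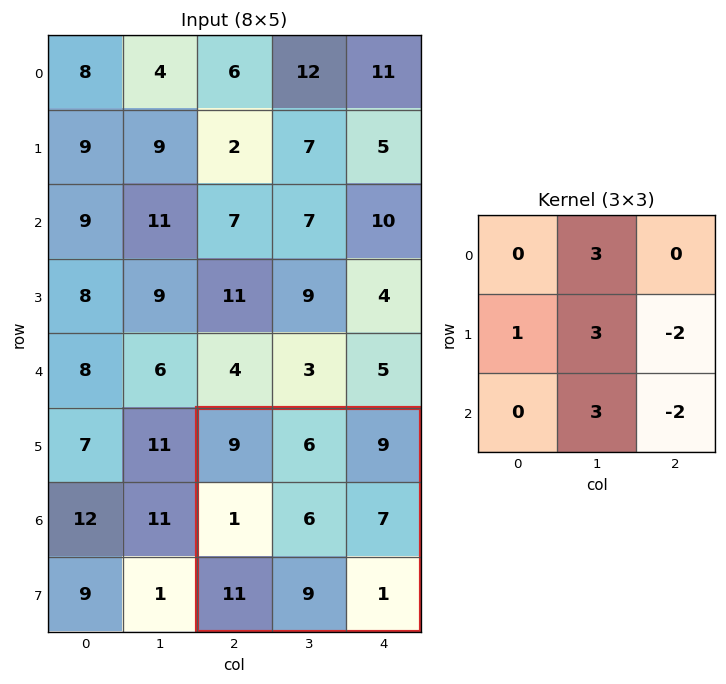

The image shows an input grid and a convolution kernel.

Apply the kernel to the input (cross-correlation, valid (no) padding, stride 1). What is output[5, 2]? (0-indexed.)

48

The receptive field on the input at this output position is [9 6 9 / 1 6 7 / 11 9 1]. Elementwise product with the kernel and sum: 6·3 + 1·1 + 6·3 + 7·-2 + 9·3 + 1·-2.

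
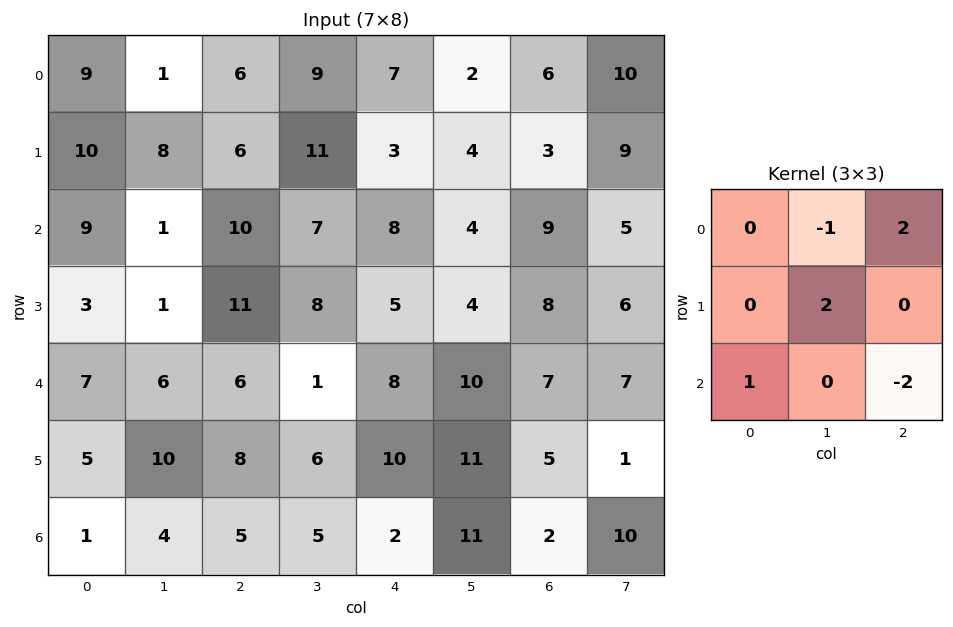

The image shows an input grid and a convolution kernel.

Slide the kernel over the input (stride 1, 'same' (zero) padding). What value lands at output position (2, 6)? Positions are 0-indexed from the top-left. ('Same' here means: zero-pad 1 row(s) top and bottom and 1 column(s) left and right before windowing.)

25

The receptive field on the zero-padded input at this output position is [4 3 9 / 4 9 5 / 4 8 6]. Elementwise product with the kernel and sum: 3·-1 + 9·2 + 9·2 + 4·1 + 6·-2.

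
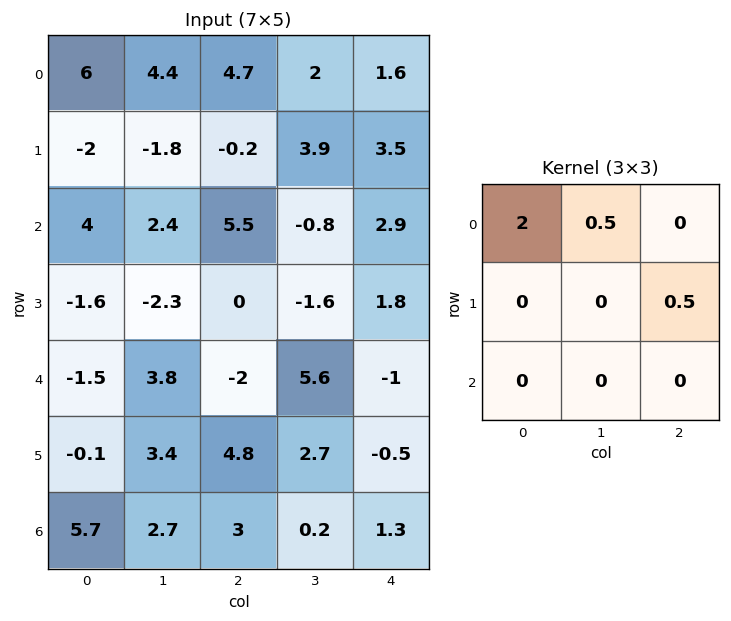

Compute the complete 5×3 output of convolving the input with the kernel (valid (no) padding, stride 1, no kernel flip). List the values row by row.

14.1 13.1 12.15
-2.15 -4.1 3
9.2 6.75 11.5
-5.35 -1.8 -1.3
1.3 7.95 -1.45

Output[0,0]: The receptive field on the input at this output position is [6 4.4 4.7 / -2 -1.8 -0.2 / 4 2.4 5.5]. Elementwise product with the kernel and sum: 6·2 + 4.4·0.5 + -0.2·0.5.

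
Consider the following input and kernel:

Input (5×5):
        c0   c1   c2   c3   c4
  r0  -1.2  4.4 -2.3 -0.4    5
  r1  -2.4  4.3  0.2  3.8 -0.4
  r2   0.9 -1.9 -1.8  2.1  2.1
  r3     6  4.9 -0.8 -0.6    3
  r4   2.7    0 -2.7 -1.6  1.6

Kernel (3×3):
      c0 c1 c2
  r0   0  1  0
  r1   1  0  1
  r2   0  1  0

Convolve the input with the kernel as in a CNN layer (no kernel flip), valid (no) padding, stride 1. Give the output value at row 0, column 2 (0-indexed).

The receptive field on the input at this output position is [-2.3 -0.4 5 / 0.2 3.8 -0.4 / -1.8 2.1 2.1]. Elementwise product with the kernel and sum: -0.4·1 + 0.2·1 + -0.4·1 + 2.1·1.

1.5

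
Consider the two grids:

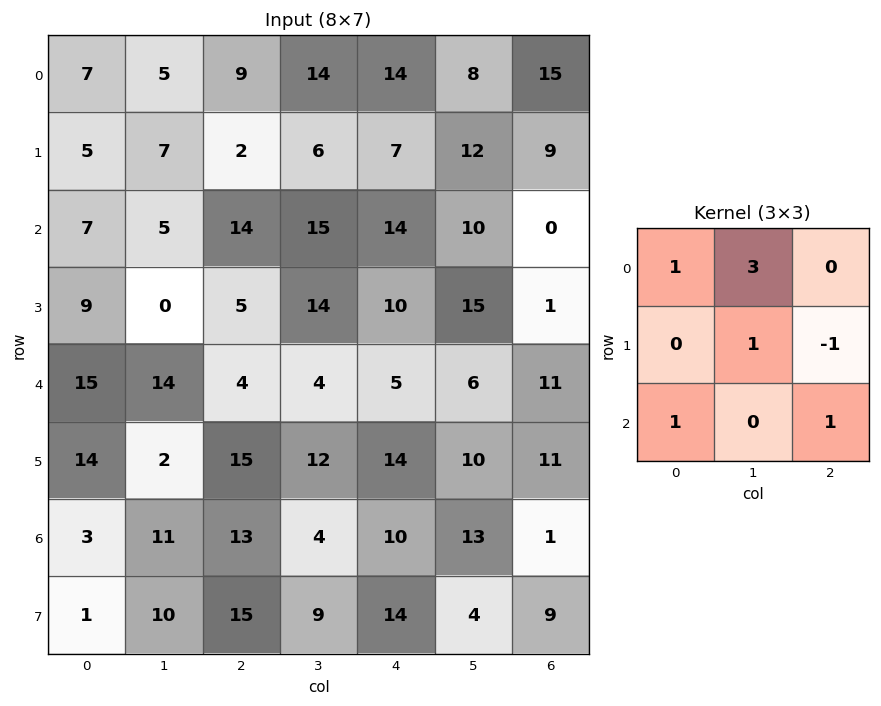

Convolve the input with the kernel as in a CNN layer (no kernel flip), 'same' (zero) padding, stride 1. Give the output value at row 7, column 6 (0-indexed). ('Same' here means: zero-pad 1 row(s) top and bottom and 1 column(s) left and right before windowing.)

25

The receptive field on the zero-padded input at this output position is [13 1 0 / 4 9 0 / 0 0 0]. Elementwise product with the kernel and sum: 13·1 + 1·3 + 9·1 + 0·-1 + 0·1 + 0·1.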